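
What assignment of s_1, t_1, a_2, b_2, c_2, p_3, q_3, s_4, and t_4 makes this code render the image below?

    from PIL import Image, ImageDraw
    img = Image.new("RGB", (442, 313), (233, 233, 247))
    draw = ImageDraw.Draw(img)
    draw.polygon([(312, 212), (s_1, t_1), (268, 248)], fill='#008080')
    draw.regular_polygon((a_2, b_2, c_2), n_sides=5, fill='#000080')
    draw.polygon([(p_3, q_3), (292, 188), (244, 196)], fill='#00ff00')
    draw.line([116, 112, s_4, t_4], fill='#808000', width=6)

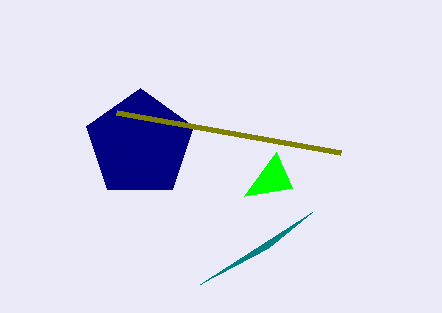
s_1 = 200; t_1 = 284; a_2 = 140; b_2 = 144; c_2 = 56; p_3 = 276; q_3 = 152; s_4 = 340; t_4 = 152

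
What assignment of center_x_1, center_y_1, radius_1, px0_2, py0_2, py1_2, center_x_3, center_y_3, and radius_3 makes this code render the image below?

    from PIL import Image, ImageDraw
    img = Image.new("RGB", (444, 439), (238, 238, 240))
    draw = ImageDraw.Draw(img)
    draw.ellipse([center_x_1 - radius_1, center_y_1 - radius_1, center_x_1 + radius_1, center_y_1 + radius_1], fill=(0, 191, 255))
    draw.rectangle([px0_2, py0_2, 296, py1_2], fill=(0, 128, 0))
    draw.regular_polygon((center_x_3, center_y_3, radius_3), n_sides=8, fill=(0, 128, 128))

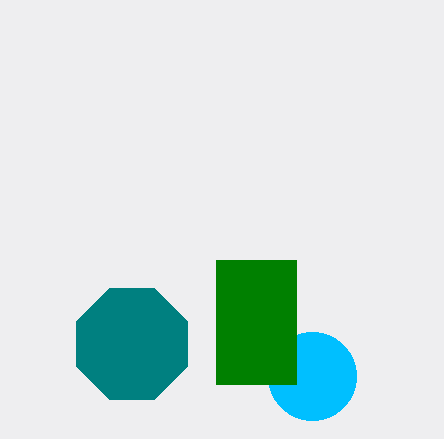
center_x_1 = 312, center_y_1 = 376, radius_1 = 44, px0_2 = 216, py0_2 = 260, py1_2 = 384, center_x_3 = 132, center_y_3 = 344, radius_3 = 60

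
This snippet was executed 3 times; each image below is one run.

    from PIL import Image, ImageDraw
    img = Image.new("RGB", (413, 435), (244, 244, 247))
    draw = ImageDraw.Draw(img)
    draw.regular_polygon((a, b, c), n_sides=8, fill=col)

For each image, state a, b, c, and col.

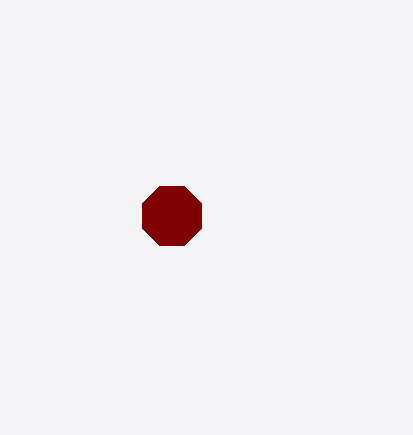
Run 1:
a = 172, b = 216, c = 32, col = 'maroon'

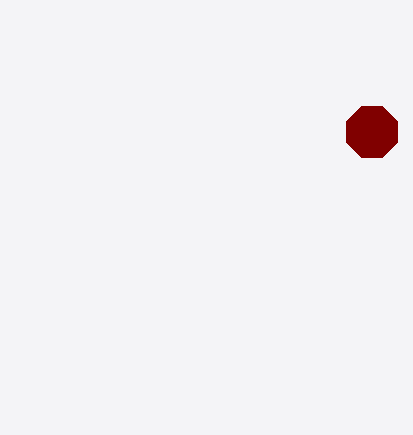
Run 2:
a = 372
b = 132
c = 28
col = 'maroon'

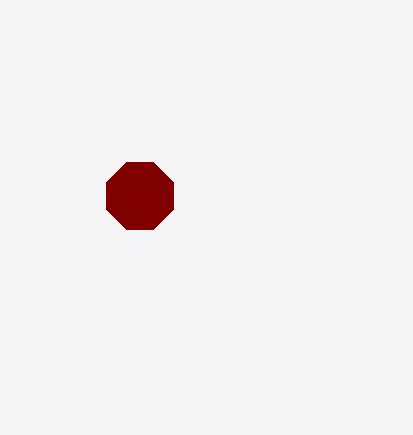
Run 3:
a = 140, b = 196, c = 36, col = 'maroon'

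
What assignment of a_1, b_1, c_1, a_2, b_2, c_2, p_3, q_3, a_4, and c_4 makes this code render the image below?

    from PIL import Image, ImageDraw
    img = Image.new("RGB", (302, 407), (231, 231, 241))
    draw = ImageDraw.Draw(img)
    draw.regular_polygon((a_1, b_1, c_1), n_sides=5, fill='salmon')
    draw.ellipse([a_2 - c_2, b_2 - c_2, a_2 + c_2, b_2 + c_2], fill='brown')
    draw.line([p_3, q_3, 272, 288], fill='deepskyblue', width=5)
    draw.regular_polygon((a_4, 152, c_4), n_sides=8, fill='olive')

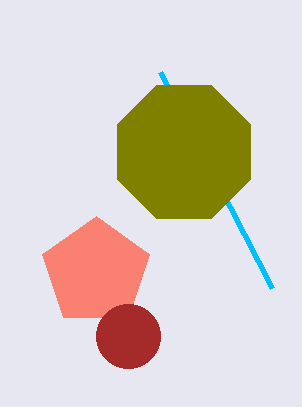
a_1 = 96
b_1 = 272
c_1 = 56
a_2 = 128
b_2 = 336
c_2 = 32
p_3 = 160
q_3 = 72
a_4 = 184
c_4 = 72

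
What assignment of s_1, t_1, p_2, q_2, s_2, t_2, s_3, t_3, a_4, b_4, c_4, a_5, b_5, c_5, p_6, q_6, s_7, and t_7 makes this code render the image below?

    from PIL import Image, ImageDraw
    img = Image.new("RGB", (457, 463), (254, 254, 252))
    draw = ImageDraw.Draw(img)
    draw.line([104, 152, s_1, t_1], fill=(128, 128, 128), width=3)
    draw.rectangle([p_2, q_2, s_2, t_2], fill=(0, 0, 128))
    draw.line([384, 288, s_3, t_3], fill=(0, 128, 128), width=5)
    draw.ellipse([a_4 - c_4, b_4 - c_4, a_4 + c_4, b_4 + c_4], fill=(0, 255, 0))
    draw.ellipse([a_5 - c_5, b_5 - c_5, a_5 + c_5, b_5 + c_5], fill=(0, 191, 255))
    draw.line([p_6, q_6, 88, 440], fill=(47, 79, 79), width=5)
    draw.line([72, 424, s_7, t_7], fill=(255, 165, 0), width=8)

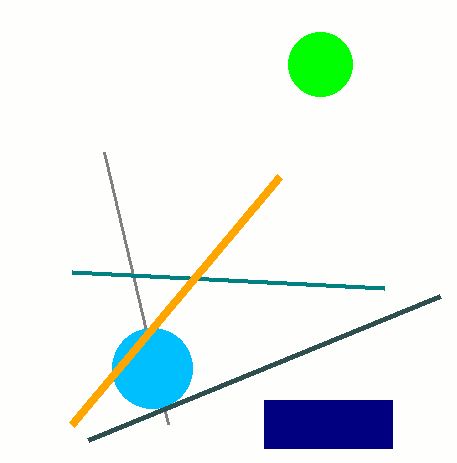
s_1 = 168
t_1 = 424
p_2 = 264
q_2 = 400
s_2 = 392
t_2 = 448
s_3 = 72
t_3 = 272
a_4 = 320
b_4 = 64
c_4 = 32
a_5 = 152
b_5 = 368
c_5 = 40
p_6 = 440
q_6 = 296
s_7 = 280
t_7 = 176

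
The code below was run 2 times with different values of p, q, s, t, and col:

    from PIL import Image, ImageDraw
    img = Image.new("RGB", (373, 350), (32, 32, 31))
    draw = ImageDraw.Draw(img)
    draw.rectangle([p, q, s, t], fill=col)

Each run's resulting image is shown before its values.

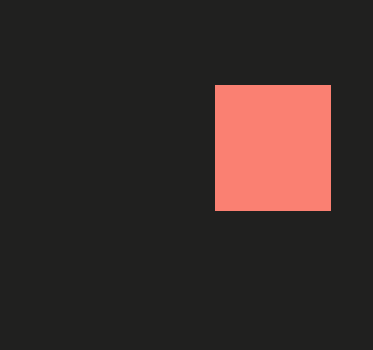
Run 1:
p = 215, q = 85, s = 330, t = 210, col = 'salmon'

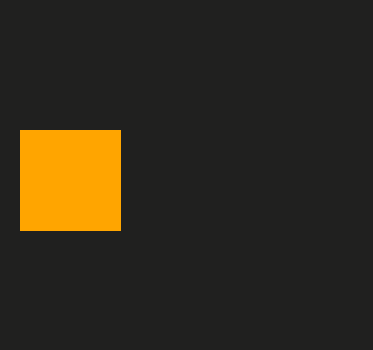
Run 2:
p = 20, q = 130, s = 120, t = 230, col = 'orange'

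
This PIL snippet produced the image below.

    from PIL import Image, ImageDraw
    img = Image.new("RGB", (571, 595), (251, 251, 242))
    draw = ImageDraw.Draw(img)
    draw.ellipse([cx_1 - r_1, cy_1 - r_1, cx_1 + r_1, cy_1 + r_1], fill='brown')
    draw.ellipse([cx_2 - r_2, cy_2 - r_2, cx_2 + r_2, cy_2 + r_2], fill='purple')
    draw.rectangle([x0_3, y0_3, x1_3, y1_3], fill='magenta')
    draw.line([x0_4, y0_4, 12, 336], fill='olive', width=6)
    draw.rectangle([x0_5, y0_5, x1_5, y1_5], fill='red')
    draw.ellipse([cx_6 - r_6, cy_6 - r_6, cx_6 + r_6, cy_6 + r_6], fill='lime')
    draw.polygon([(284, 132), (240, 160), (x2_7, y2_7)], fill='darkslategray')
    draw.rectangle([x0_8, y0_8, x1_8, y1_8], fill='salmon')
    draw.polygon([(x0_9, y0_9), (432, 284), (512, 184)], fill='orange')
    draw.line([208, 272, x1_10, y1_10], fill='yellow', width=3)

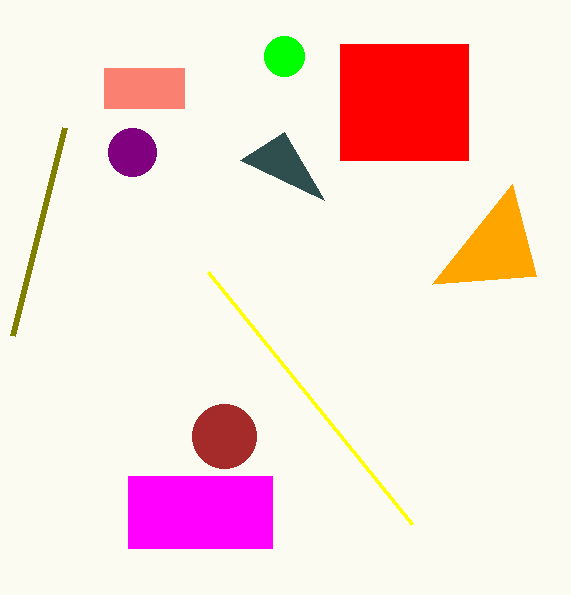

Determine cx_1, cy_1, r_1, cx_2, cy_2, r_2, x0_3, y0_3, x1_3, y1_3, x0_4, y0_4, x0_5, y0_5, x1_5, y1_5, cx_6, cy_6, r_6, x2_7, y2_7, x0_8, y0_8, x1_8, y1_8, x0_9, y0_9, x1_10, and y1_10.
cx_1 = 224
cy_1 = 436
r_1 = 32
cx_2 = 132
cy_2 = 152
r_2 = 24
x0_3 = 128
y0_3 = 476
x1_3 = 272
y1_3 = 548
x0_4 = 64
y0_4 = 128
x0_5 = 340
y0_5 = 44
x1_5 = 468
y1_5 = 160
cx_6 = 284
cy_6 = 56
r_6 = 20
x2_7 = 324
y2_7 = 200
x0_8 = 104
y0_8 = 68
x1_8 = 184
y1_8 = 108
x0_9 = 536
y0_9 = 276
x1_10 = 412
y1_10 = 524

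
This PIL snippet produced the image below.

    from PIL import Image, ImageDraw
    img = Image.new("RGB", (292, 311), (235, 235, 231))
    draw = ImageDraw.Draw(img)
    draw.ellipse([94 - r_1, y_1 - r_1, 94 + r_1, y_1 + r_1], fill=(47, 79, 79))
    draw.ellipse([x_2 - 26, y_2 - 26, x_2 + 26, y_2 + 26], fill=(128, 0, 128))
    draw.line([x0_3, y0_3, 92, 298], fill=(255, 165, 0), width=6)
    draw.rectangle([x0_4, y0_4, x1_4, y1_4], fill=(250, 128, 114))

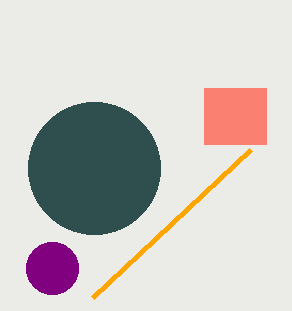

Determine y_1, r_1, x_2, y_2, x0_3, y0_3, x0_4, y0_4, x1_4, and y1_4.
y_1 = 168
r_1 = 66
x_2 = 52
y_2 = 268
x0_3 = 250
y0_3 = 150
x0_4 = 204
y0_4 = 88
x1_4 = 266
y1_4 = 144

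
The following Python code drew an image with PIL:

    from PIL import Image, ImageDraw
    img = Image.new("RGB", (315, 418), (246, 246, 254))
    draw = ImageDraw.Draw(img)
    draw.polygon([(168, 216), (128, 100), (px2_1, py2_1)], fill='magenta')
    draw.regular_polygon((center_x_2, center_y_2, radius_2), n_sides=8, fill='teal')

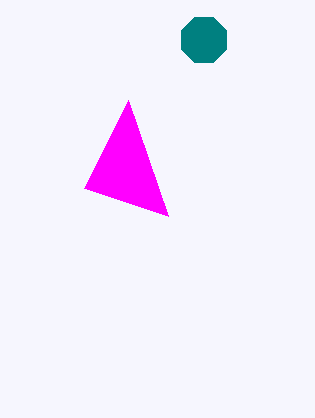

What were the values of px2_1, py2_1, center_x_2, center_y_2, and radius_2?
px2_1 = 84
py2_1 = 188
center_x_2 = 204
center_y_2 = 40
radius_2 = 24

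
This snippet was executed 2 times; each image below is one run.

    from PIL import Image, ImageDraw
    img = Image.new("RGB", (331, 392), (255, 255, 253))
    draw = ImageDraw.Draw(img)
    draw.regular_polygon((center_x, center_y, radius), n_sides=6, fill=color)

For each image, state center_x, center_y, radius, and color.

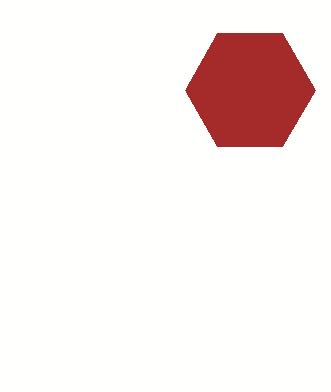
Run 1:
center_x = 250; center_y = 90; radius = 65; color = 'brown'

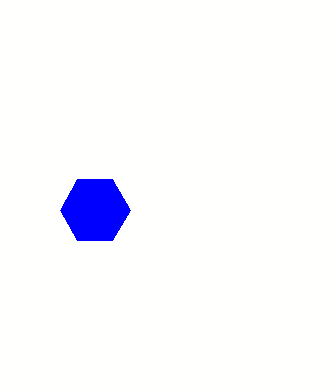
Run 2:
center_x = 95; center_y = 210; radius = 35; color = 'blue'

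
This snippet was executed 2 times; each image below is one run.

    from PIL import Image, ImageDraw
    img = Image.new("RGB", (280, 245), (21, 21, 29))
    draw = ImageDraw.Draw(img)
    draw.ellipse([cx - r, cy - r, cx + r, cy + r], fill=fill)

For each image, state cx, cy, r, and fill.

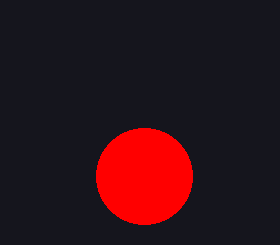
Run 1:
cx = 144, cy = 176, r = 48, fill = 'red'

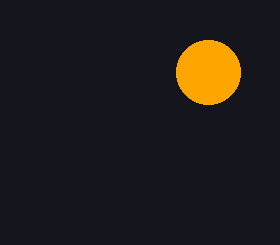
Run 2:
cx = 208; cy = 72; r = 32; fill = 'orange'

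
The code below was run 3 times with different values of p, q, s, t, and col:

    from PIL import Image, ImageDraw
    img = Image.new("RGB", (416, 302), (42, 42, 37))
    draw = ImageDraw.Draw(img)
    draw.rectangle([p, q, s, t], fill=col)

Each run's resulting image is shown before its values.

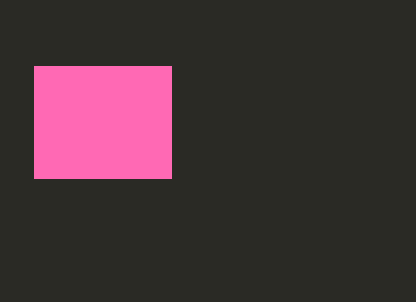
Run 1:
p = 34; q = 66; s = 171; t = 178; col = 'hotpink'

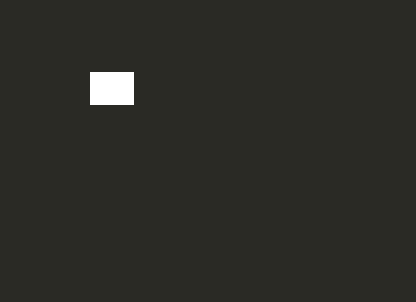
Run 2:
p = 90
q = 72
s = 133
t = 104
col = 'white'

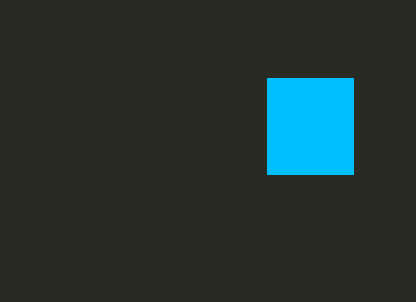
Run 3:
p = 267
q = 78
s = 353
t = 174
col = 'deepskyblue'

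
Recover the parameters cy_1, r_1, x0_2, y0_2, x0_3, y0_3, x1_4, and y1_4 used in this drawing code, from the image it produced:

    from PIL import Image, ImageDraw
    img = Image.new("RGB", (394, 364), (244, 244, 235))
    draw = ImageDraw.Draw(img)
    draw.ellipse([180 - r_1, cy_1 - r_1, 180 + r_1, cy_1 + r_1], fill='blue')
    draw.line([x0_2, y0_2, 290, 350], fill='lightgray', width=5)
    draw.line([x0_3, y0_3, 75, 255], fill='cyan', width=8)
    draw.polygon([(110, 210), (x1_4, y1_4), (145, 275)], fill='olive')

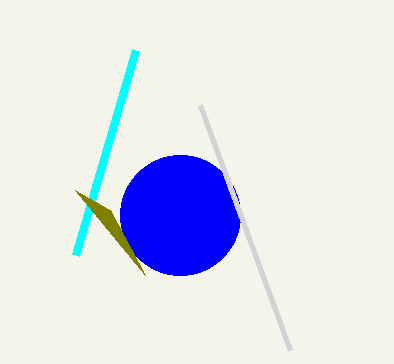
cy_1 = 215
r_1 = 60
x0_2 = 200
y0_2 = 105
x0_3 = 135
y0_3 = 50
x1_4 = 75
y1_4 = 190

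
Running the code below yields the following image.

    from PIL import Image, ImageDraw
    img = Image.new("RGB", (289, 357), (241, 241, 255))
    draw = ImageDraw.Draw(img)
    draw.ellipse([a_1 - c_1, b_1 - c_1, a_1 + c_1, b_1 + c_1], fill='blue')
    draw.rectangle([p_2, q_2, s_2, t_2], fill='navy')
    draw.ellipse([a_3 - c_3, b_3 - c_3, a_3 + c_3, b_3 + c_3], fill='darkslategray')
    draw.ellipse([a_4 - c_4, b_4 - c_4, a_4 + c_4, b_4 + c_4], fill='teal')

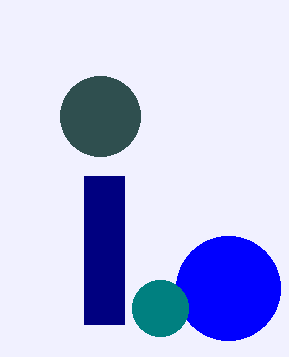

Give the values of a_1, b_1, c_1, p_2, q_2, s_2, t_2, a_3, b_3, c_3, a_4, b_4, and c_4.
a_1 = 228, b_1 = 288, c_1 = 52, p_2 = 84, q_2 = 176, s_2 = 124, t_2 = 324, a_3 = 100, b_3 = 116, c_3 = 40, a_4 = 160, b_4 = 308, c_4 = 28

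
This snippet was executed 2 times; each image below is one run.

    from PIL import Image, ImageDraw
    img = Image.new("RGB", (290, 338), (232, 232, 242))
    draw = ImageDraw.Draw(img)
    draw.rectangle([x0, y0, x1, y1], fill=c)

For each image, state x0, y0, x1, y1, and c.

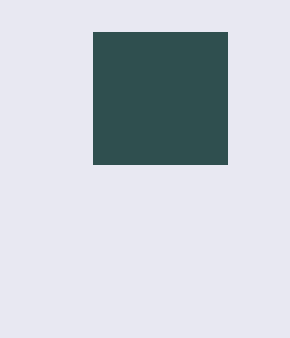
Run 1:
x0 = 93; y0 = 32; x1 = 227; y1 = 164; c = 'darkslategray'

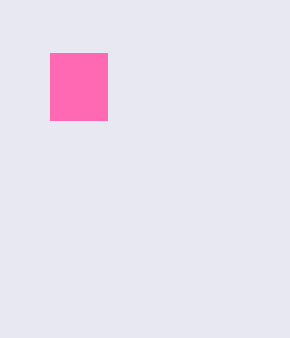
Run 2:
x0 = 50; y0 = 53; x1 = 107; y1 = 120; c = 'hotpink'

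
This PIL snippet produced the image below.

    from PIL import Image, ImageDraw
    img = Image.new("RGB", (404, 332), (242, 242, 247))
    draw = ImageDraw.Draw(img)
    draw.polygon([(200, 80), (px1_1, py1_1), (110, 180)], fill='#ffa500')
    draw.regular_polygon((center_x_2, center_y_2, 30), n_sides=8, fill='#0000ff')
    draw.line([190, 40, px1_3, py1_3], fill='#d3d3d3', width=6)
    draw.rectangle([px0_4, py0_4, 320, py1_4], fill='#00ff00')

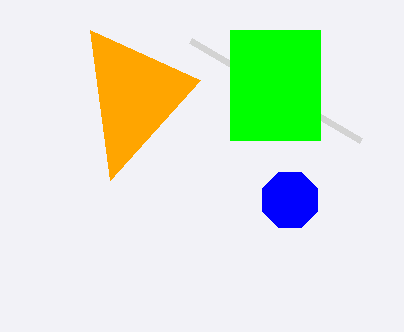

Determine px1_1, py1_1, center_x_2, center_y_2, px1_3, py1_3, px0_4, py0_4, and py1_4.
px1_1 = 90
py1_1 = 30
center_x_2 = 290
center_y_2 = 200
px1_3 = 360
py1_3 = 140
px0_4 = 230
py0_4 = 30
py1_4 = 140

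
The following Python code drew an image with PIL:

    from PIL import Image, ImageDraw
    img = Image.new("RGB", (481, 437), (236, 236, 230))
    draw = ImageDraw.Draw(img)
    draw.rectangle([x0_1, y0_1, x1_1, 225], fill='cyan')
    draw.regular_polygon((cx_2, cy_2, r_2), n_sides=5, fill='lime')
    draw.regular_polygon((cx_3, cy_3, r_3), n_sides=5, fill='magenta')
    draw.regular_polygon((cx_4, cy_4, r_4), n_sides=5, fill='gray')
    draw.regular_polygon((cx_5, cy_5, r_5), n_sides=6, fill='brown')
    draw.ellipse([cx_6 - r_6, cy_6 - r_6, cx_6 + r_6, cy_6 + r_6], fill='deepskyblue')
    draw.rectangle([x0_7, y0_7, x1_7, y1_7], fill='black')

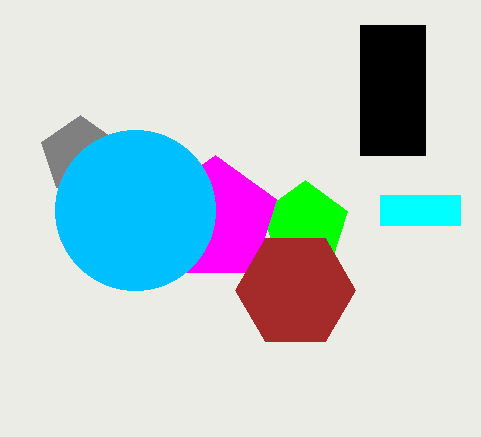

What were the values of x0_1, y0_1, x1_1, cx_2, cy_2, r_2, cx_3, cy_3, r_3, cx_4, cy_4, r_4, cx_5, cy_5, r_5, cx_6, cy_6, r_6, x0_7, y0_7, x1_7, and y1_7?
x0_1 = 380
y0_1 = 195
x1_1 = 460
cx_2 = 305
cy_2 = 225
r_2 = 45
cx_3 = 215
cy_3 = 220
r_3 = 65
cx_4 = 80
cy_4 = 155
r_4 = 40
cx_5 = 295
cy_5 = 290
r_5 = 60
cx_6 = 135
cy_6 = 210
r_6 = 80
x0_7 = 360
y0_7 = 25
x1_7 = 425
y1_7 = 155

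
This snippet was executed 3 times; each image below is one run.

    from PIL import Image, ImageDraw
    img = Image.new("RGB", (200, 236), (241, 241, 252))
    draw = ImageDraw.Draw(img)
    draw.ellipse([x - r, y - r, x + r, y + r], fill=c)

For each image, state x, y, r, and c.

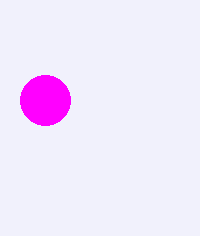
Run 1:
x = 45, y = 100, r = 25, c = 'magenta'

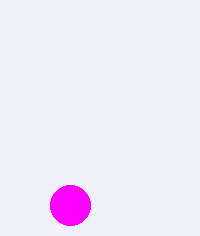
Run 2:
x = 70, y = 205, r = 20, c = 'magenta'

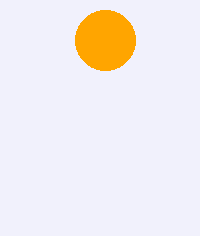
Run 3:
x = 105
y = 40
r = 30
c = 'orange'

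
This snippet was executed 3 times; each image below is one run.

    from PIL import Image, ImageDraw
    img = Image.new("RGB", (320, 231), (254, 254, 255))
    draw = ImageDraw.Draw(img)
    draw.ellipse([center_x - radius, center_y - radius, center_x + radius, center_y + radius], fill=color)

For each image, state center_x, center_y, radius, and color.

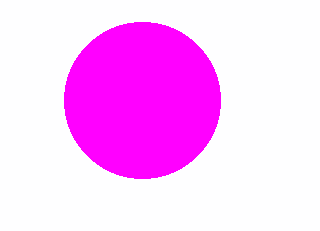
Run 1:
center_x = 142; center_y = 100; radius = 78; color = 'magenta'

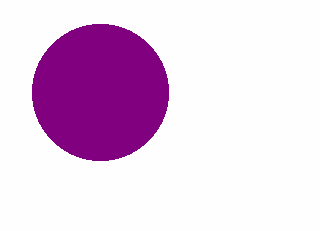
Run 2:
center_x = 100, center_y = 92, radius = 68, color = 'purple'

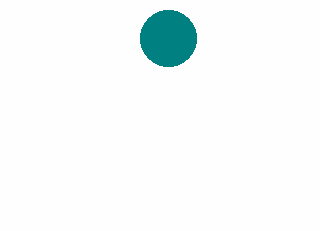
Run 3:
center_x = 168
center_y = 38
radius = 28
color = 'teal'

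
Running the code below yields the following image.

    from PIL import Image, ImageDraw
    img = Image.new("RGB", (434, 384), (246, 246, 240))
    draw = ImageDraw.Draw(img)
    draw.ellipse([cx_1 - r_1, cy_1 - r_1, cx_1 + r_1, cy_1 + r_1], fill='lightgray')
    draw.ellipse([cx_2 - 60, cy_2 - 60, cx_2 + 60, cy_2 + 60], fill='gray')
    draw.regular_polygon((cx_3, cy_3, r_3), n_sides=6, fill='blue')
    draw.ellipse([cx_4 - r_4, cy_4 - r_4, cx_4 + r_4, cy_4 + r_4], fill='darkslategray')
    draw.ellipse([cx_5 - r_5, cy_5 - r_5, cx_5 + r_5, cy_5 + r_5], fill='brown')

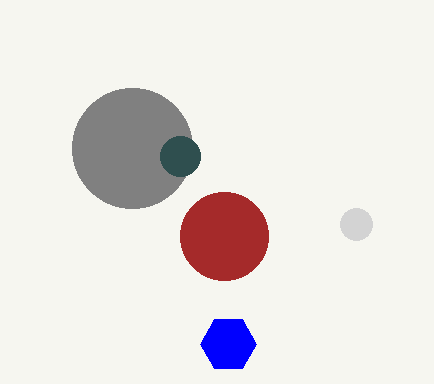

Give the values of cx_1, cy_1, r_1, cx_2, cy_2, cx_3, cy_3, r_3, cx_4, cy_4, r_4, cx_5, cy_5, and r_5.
cx_1 = 356; cy_1 = 224; r_1 = 16; cx_2 = 132; cy_2 = 148; cx_3 = 228; cy_3 = 344; r_3 = 28; cx_4 = 180; cy_4 = 156; r_4 = 20; cx_5 = 224; cy_5 = 236; r_5 = 44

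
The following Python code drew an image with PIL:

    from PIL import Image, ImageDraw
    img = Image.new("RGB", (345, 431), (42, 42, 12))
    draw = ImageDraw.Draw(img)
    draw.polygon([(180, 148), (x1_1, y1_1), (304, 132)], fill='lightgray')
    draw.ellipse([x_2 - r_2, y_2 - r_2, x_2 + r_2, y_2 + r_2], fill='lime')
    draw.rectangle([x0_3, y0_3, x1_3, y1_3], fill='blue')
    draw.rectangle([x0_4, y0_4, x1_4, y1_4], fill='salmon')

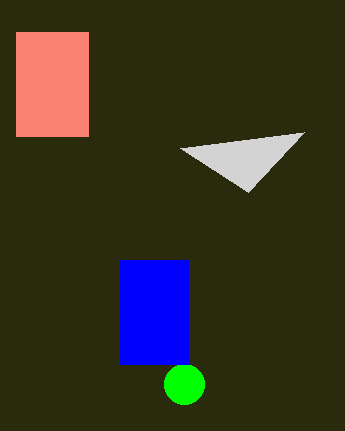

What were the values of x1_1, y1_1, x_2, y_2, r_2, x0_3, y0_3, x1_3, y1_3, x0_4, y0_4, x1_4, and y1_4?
x1_1 = 248, y1_1 = 192, x_2 = 184, y_2 = 384, r_2 = 20, x0_3 = 120, y0_3 = 260, x1_3 = 188, y1_3 = 364, x0_4 = 16, y0_4 = 32, x1_4 = 88, y1_4 = 136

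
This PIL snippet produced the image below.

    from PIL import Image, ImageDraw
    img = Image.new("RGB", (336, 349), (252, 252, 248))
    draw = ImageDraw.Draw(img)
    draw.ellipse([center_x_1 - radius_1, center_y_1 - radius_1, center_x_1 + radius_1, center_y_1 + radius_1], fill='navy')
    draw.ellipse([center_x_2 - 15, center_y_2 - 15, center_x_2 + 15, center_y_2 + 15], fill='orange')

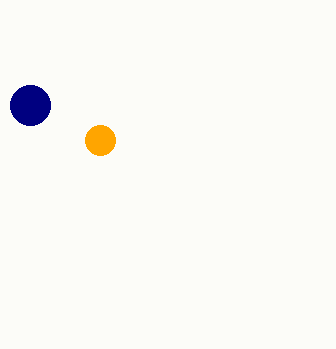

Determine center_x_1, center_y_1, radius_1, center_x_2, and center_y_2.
center_x_1 = 30
center_y_1 = 105
radius_1 = 20
center_x_2 = 100
center_y_2 = 140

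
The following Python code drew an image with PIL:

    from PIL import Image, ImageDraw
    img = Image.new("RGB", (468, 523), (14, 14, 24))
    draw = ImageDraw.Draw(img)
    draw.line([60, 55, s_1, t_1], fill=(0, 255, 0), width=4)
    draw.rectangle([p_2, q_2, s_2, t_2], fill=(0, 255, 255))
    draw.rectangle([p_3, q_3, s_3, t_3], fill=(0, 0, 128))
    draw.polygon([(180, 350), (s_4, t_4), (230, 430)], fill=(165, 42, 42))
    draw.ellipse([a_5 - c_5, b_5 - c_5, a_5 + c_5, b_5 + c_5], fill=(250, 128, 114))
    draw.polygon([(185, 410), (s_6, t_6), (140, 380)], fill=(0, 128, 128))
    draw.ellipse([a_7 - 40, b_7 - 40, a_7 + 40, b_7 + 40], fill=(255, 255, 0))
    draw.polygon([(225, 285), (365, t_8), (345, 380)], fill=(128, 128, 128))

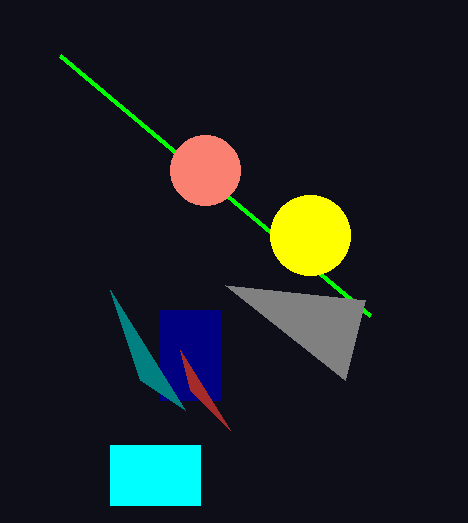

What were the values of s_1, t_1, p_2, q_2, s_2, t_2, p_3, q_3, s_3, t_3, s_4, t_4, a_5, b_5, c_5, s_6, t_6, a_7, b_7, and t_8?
s_1 = 370
t_1 = 315
p_2 = 110
q_2 = 445
s_2 = 200
t_2 = 505
p_3 = 160
q_3 = 310
s_3 = 220
t_3 = 400
s_4 = 190
t_4 = 390
a_5 = 205
b_5 = 170
c_5 = 35
s_6 = 110
t_6 = 290
a_7 = 310
b_7 = 235
t_8 = 300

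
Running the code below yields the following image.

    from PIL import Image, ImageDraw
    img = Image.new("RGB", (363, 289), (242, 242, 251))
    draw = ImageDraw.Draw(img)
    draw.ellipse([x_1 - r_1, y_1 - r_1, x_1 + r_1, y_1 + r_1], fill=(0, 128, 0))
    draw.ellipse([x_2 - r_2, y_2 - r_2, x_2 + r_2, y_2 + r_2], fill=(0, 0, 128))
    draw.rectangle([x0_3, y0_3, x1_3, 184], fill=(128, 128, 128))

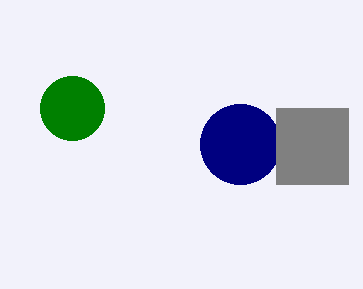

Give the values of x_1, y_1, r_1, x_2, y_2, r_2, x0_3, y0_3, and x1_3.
x_1 = 72, y_1 = 108, r_1 = 32, x_2 = 240, y_2 = 144, r_2 = 40, x0_3 = 276, y0_3 = 108, x1_3 = 348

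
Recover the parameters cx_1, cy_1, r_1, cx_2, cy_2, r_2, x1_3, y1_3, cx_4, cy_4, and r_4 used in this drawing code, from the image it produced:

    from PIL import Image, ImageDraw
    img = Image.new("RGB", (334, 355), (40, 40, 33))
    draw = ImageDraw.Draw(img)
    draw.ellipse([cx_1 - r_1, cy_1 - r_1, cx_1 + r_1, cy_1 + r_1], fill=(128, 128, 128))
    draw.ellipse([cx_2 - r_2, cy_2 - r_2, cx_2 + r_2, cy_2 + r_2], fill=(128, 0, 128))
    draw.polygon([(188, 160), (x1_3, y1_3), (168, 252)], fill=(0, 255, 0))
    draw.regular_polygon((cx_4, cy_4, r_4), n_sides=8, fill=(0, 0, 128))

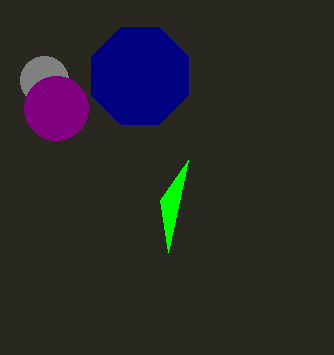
cx_1 = 44; cy_1 = 80; r_1 = 24; cx_2 = 56; cy_2 = 108; r_2 = 32; x1_3 = 160; y1_3 = 200; cx_4 = 140; cy_4 = 76; r_4 = 52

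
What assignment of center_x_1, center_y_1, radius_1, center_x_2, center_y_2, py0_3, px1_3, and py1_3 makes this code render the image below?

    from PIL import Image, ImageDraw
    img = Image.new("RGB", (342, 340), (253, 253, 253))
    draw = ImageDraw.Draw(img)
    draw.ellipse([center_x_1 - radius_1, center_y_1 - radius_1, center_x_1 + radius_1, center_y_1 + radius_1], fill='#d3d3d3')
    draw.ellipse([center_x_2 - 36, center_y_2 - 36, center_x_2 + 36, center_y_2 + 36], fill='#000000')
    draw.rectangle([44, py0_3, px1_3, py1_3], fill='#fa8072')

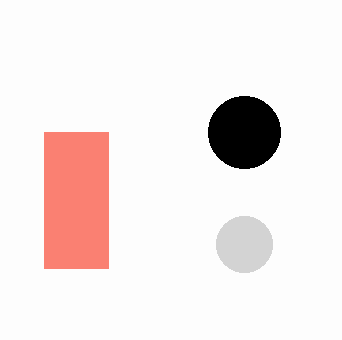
center_x_1 = 244
center_y_1 = 244
radius_1 = 28
center_x_2 = 244
center_y_2 = 132
py0_3 = 132
px1_3 = 108
py1_3 = 268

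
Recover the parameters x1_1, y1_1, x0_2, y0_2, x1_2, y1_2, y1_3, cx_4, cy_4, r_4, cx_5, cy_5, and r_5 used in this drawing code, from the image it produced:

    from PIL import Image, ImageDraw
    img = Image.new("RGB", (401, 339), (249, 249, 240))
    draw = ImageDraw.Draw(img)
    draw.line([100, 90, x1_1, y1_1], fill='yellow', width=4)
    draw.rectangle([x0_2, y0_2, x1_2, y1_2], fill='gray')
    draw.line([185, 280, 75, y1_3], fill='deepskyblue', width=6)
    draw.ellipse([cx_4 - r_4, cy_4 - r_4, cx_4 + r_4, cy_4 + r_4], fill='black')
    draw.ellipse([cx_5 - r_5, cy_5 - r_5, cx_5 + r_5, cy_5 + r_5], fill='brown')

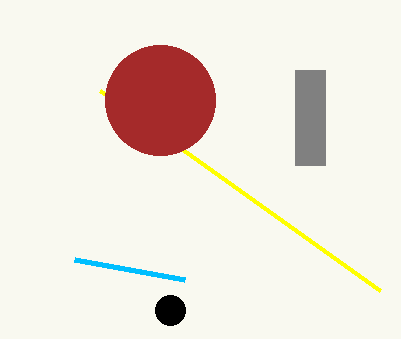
x1_1 = 380, y1_1 = 290, x0_2 = 295, y0_2 = 70, x1_2 = 325, y1_2 = 165, y1_3 = 260, cx_4 = 170, cy_4 = 310, r_4 = 15, cx_5 = 160, cy_5 = 100, r_5 = 55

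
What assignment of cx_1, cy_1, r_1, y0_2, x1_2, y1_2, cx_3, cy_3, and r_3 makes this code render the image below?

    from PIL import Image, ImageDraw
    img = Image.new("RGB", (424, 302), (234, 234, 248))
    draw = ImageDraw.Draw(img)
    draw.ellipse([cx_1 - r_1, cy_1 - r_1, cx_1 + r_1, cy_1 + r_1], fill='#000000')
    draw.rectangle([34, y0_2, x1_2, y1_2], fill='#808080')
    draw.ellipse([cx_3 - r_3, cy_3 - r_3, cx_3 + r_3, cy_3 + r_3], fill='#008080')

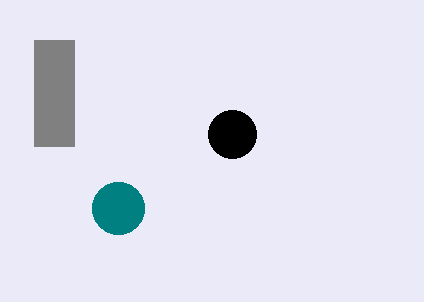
cx_1 = 232
cy_1 = 134
r_1 = 24
y0_2 = 40
x1_2 = 74
y1_2 = 146
cx_3 = 118
cy_3 = 208
r_3 = 26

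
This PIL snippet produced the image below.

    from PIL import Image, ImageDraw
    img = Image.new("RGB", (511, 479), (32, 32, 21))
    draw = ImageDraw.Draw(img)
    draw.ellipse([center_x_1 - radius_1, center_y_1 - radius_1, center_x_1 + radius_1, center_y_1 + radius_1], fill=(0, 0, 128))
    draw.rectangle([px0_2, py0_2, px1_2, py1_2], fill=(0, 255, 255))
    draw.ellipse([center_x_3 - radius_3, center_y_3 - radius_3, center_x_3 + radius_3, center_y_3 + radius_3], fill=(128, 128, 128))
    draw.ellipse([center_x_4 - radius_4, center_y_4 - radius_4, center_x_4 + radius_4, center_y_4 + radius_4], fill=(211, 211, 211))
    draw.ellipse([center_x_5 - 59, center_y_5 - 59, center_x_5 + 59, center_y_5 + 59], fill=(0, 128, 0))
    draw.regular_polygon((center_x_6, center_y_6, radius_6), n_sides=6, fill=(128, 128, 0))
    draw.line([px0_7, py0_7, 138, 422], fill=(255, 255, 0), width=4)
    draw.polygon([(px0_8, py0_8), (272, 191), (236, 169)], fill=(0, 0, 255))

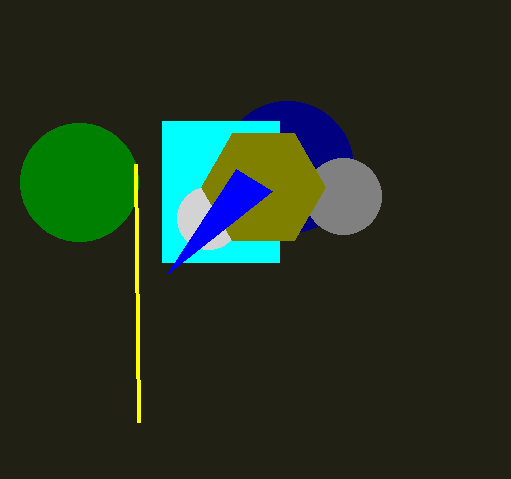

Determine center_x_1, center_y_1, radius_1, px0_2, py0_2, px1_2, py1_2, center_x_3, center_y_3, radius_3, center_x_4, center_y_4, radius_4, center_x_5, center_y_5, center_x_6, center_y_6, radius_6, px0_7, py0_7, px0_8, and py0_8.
center_x_1 = 287
center_y_1 = 167
radius_1 = 66
px0_2 = 162
py0_2 = 121
px1_2 = 279
py1_2 = 262
center_x_3 = 343
center_y_3 = 196
radius_3 = 38
center_x_4 = 208
center_y_4 = 218
radius_4 = 31
center_x_5 = 79
center_y_5 = 182
center_x_6 = 263
center_y_6 = 187
radius_6 = 62
px0_7 = 135
py0_7 = 164
px0_8 = 167
py0_8 = 274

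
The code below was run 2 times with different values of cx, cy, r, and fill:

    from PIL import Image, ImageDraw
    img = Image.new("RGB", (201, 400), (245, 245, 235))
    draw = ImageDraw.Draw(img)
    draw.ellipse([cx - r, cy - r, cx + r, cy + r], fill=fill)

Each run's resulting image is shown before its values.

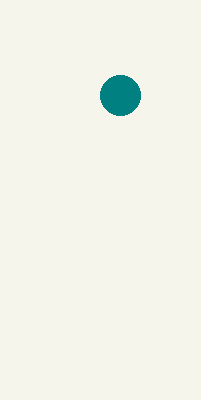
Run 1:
cx = 120
cy = 95
r = 20
fill = 'teal'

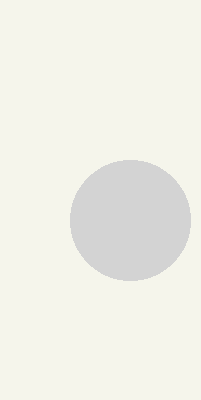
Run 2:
cx = 130, cy = 220, r = 60, fill = 'lightgray'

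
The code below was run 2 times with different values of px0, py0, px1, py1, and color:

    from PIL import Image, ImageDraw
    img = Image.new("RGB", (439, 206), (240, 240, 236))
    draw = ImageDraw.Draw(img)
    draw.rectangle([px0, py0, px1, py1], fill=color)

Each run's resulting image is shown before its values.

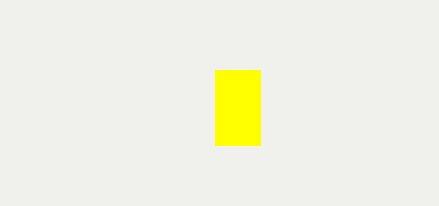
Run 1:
px0 = 215; py0 = 70; px1 = 260; py1 = 145; color = 'yellow'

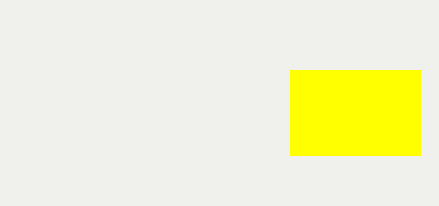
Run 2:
px0 = 290, py0 = 70, px1 = 420, py1 = 155, color = 'yellow'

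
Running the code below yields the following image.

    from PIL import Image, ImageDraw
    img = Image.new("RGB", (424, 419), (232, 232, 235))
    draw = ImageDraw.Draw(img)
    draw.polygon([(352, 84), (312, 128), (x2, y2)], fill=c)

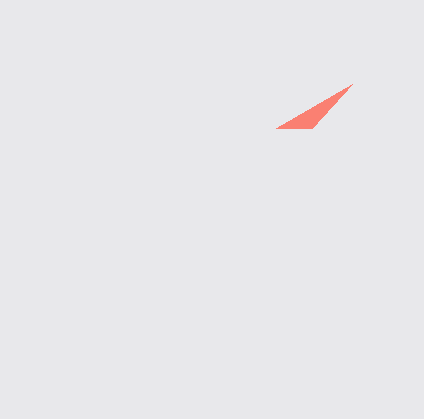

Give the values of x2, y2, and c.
x2 = 276, y2 = 128, c = 'salmon'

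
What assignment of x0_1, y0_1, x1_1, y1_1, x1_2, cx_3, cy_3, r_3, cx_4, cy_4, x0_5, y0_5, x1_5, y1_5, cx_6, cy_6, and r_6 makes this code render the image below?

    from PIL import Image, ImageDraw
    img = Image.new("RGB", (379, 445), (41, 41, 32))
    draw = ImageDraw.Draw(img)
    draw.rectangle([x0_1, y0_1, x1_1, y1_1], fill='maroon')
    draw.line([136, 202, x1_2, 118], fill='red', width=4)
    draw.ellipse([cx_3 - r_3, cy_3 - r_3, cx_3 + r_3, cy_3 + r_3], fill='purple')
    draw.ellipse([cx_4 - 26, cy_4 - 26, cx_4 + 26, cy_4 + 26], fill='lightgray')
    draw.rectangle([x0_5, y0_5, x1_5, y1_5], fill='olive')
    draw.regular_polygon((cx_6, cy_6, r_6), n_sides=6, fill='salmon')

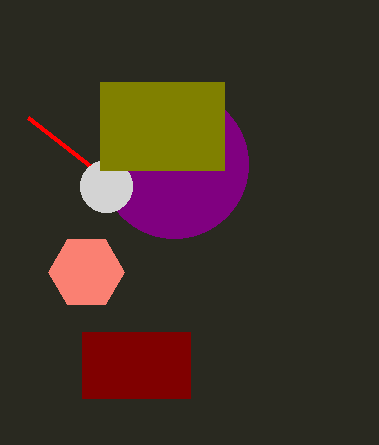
x0_1 = 82; y0_1 = 332; x1_1 = 190; y1_1 = 398; x1_2 = 28; cx_3 = 174; cy_3 = 164; r_3 = 74; cx_4 = 106; cy_4 = 186; x0_5 = 100; y0_5 = 82; x1_5 = 224; y1_5 = 170; cx_6 = 86; cy_6 = 272; r_6 = 38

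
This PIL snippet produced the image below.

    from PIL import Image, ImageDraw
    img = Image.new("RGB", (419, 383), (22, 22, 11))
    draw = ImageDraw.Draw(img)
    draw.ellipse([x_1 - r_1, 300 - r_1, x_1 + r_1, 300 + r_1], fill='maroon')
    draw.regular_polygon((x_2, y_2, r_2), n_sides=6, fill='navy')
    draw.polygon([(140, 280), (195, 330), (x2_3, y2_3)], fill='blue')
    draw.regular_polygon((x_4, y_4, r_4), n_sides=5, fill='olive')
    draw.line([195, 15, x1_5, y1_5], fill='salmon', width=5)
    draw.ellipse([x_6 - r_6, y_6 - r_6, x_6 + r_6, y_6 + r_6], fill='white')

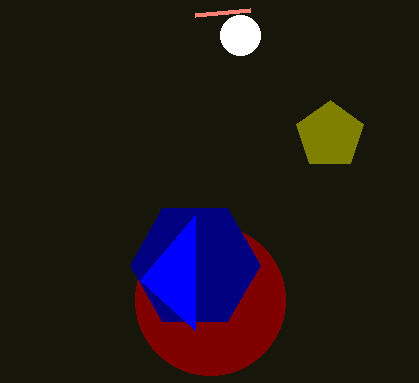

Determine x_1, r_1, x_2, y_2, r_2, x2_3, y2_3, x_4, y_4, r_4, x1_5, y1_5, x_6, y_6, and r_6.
x_1 = 210, r_1 = 75, x_2 = 195, y_2 = 265, r_2 = 65, x2_3 = 195, y2_3 = 215, x_4 = 330, y_4 = 135, r_4 = 35, x1_5 = 250, y1_5 = 10, x_6 = 240, y_6 = 35, r_6 = 20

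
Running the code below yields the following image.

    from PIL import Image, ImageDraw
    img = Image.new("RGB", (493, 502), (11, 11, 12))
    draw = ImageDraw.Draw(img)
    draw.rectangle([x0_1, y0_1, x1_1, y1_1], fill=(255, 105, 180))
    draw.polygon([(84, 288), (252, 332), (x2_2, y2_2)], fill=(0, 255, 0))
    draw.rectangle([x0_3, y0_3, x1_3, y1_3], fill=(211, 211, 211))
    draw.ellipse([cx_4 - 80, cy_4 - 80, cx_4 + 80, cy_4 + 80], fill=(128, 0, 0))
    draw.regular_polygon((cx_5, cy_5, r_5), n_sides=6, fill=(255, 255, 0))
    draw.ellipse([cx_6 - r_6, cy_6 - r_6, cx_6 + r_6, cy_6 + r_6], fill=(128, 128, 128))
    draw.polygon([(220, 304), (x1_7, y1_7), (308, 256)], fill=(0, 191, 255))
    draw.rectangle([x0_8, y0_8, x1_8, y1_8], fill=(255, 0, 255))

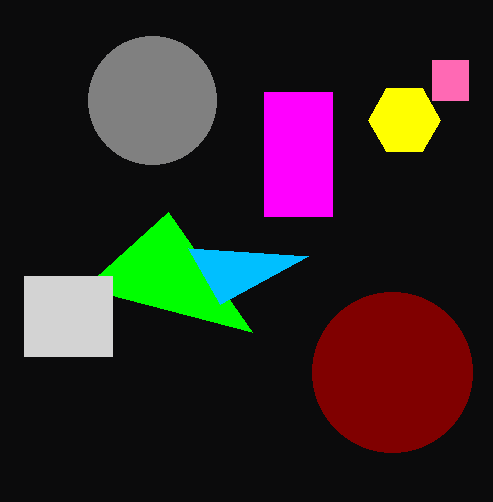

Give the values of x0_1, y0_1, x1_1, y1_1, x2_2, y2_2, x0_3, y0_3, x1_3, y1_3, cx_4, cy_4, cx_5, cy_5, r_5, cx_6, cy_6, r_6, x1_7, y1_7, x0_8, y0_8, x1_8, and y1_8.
x0_1 = 432; y0_1 = 60; x1_1 = 468; y1_1 = 100; x2_2 = 168; y2_2 = 212; x0_3 = 24; y0_3 = 276; x1_3 = 112; y1_3 = 356; cx_4 = 392; cy_4 = 372; cx_5 = 404; cy_5 = 120; r_5 = 36; cx_6 = 152; cy_6 = 100; r_6 = 64; x1_7 = 188; y1_7 = 248; x0_8 = 264; y0_8 = 92; x1_8 = 332; y1_8 = 216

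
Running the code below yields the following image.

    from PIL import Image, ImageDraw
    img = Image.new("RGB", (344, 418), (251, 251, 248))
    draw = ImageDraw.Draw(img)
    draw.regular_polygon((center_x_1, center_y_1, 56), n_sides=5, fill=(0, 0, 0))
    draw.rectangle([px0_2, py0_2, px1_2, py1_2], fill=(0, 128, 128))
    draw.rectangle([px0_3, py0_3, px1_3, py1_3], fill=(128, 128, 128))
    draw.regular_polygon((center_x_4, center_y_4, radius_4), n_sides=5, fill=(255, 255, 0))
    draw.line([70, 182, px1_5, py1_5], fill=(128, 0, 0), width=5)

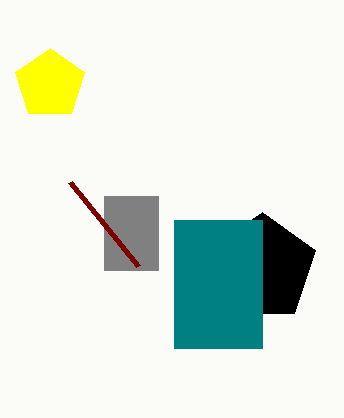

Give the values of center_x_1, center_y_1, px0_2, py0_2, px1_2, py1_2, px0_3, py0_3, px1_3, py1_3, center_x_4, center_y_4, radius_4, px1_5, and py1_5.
center_x_1 = 262, center_y_1 = 268, px0_2 = 174, py0_2 = 220, px1_2 = 262, py1_2 = 348, px0_3 = 104, py0_3 = 196, px1_3 = 158, py1_3 = 270, center_x_4 = 50, center_y_4 = 84, radius_4 = 36, px1_5 = 138, py1_5 = 266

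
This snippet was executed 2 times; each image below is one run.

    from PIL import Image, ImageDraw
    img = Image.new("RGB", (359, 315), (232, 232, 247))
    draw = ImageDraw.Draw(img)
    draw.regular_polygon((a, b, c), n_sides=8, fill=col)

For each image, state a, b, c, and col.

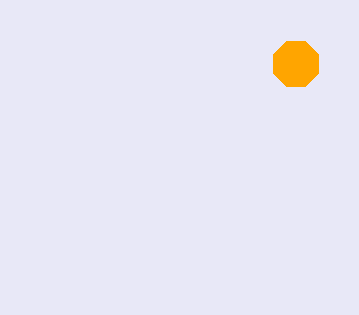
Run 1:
a = 296, b = 64, c = 24, col = 'orange'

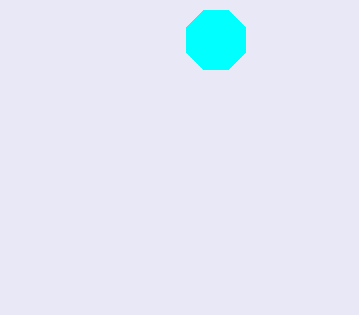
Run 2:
a = 216
b = 40
c = 32
col = 'cyan'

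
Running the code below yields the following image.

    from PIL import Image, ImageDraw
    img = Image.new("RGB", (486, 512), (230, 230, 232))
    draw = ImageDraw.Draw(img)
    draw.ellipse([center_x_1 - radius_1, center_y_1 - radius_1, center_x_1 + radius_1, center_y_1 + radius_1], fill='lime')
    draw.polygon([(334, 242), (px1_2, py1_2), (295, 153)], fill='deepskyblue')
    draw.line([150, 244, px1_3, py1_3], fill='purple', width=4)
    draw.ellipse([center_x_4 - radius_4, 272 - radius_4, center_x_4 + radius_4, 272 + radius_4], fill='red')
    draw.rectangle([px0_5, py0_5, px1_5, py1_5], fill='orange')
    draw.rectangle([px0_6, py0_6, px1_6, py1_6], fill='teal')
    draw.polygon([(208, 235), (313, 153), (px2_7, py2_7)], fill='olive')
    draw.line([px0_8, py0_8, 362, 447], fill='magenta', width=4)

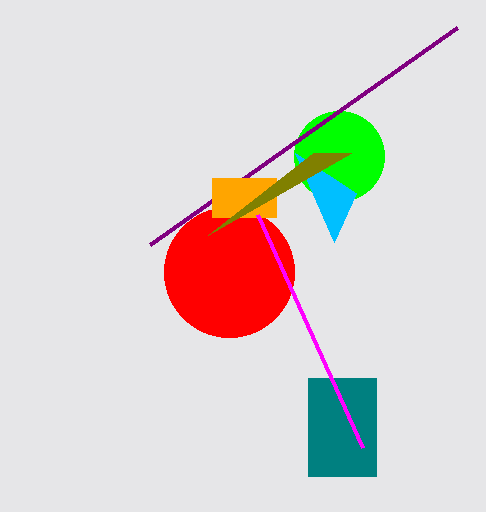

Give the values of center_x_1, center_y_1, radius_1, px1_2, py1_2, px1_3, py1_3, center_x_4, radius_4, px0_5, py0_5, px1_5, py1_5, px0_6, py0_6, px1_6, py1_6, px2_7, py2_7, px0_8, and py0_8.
center_x_1 = 339
center_y_1 = 156
radius_1 = 45
px1_2 = 356
py1_2 = 193
px1_3 = 457
py1_3 = 27
center_x_4 = 229
radius_4 = 65
px0_5 = 212
py0_5 = 178
px1_5 = 276
py1_5 = 217
px0_6 = 308
py0_6 = 378
px1_6 = 376
py1_6 = 476
px2_7 = 351
py2_7 = 153
px0_8 = 257
py0_8 = 214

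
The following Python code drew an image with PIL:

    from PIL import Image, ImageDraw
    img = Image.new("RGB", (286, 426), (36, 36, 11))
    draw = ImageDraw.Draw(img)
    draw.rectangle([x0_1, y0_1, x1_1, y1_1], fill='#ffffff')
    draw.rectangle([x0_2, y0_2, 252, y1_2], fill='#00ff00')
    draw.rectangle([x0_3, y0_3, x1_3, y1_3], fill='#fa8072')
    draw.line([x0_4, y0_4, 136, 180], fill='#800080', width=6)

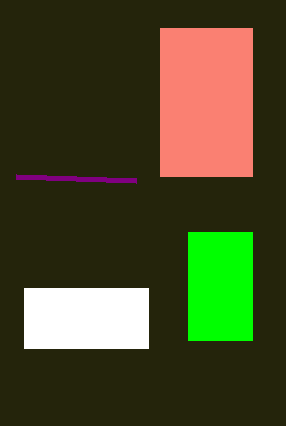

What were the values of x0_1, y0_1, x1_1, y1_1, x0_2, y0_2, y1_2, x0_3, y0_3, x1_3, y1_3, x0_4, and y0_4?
x0_1 = 24
y0_1 = 288
x1_1 = 148
y1_1 = 348
x0_2 = 188
y0_2 = 232
y1_2 = 340
x0_3 = 160
y0_3 = 28
x1_3 = 252
y1_3 = 176
x0_4 = 16
y0_4 = 176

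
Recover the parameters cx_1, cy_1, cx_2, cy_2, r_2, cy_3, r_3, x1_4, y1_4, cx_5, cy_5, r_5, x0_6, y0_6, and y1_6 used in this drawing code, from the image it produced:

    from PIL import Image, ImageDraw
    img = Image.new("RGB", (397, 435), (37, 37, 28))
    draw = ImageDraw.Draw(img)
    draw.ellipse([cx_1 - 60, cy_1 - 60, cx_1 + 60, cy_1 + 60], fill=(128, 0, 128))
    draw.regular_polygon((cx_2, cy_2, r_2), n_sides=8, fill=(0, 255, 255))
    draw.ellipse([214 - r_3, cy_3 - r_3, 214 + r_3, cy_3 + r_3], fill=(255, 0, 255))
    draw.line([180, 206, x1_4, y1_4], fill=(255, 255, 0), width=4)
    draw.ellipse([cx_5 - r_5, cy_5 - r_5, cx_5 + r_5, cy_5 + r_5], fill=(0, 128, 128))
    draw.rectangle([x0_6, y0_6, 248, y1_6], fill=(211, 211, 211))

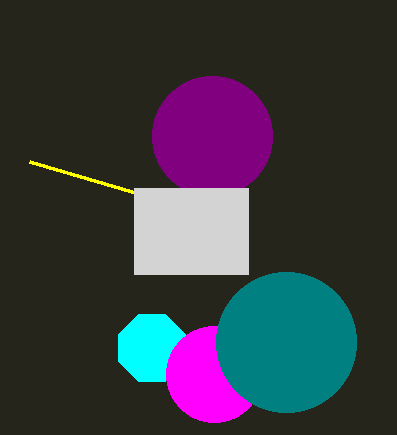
cx_1 = 212
cy_1 = 136
cx_2 = 152
cy_2 = 348
r_2 = 36
cy_3 = 374
r_3 = 48
x1_4 = 30
y1_4 = 162
cx_5 = 286
cy_5 = 342
r_5 = 70
x0_6 = 134
y0_6 = 188
y1_6 = 274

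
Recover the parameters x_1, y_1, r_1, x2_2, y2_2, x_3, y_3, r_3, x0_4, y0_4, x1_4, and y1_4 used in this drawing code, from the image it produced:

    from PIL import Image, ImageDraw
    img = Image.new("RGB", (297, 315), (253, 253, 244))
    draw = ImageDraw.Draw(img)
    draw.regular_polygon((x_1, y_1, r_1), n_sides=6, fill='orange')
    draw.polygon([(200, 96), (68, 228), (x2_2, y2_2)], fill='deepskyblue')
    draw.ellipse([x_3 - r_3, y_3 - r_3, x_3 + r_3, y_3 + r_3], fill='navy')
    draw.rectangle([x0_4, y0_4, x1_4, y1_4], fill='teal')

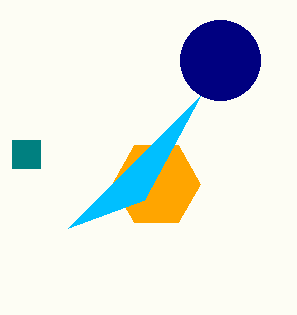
x_1 = 156
y_1 = 184
r_1 = 44
x2_2 = 144
y2_2 = 200
x_3 = 220
y_3 = 60
r_3 = 40
x0_4 = 12
y0_4 = 140
x1_4 = 40
y1_4 = 168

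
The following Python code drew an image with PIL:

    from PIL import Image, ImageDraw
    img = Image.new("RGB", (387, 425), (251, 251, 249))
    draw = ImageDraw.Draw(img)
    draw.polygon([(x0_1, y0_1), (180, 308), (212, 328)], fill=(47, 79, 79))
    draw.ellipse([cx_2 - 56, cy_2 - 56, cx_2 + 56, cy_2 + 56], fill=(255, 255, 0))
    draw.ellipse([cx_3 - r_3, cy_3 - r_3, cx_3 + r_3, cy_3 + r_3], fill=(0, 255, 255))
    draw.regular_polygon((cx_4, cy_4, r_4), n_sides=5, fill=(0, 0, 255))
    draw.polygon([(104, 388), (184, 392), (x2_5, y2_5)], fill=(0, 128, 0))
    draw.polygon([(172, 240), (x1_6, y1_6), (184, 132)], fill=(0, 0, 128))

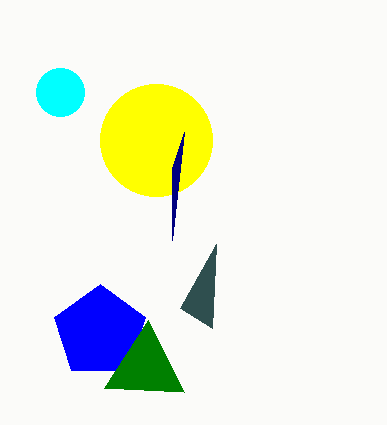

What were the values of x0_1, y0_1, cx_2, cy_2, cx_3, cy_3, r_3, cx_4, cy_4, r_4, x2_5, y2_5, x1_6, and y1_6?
x0_1 = 216, y0_1 = 244, cx_2 = 156, cy_2 = 140, cx_3 = 60, cy_3 = 92, r_3 = 24, cx_4 = 100, cy_4 = 332, r_4 = 48, x2_5 = 148, y2_5 = 320, x1_6 = 172, y1_6 = 168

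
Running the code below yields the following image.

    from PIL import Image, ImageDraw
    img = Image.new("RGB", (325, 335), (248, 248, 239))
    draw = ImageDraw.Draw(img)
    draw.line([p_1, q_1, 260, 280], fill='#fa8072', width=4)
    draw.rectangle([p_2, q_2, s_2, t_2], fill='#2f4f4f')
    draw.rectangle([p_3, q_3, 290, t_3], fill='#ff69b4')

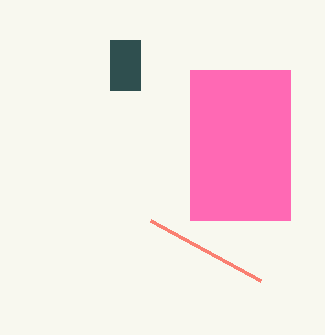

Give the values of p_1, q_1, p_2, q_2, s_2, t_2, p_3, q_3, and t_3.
p_1 = 150; q_1 = 220; p_2 = 110; q_2 = 40; s_2 = 140; t_2 = 90; p_3 = 190; q_3 = 70; t_3 = 220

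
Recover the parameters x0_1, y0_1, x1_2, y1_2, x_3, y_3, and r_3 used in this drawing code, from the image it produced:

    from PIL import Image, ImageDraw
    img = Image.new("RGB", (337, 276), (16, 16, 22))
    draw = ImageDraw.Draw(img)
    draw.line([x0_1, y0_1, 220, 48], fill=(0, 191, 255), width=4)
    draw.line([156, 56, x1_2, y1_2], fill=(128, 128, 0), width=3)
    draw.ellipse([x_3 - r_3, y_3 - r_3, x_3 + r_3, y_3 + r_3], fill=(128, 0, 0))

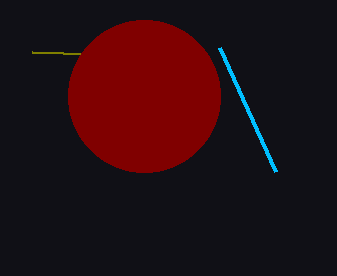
x0_1 = 276, y0_1 = 172, x1_2 = 32, y1_2 = 52, x_3 = 144, y_3 = 96, r_3 = 76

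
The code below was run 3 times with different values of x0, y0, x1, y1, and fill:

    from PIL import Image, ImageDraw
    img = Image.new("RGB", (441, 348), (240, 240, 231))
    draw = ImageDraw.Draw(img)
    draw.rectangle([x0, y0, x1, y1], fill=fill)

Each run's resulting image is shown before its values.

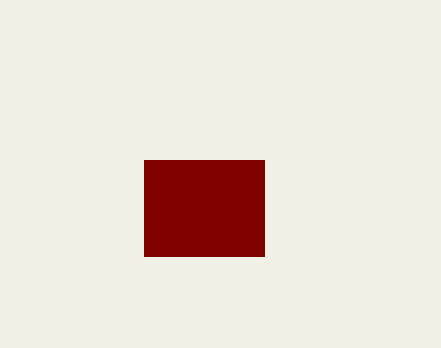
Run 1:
x0 = 144, y0 = 160, x1 = 264, y1 = 256, fill = 'maroon'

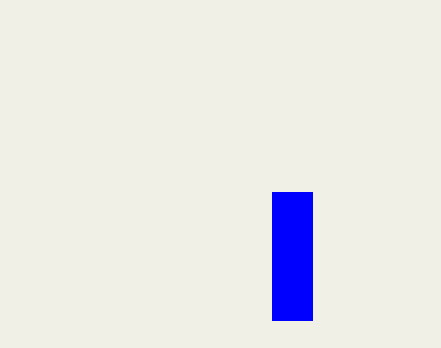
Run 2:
x0 = 272, y0 = 192, x1 = 312, y1 = 320, fill = 'blue'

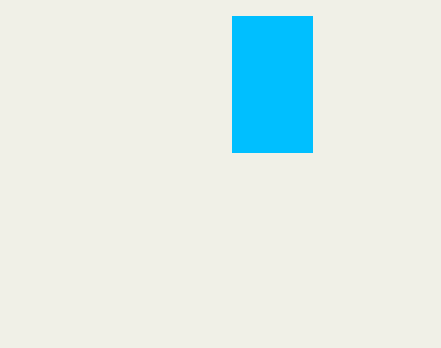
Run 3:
x0 = 232; y0 = 16; x1 = 312; y1 = 152; fill = 'deepskyblue'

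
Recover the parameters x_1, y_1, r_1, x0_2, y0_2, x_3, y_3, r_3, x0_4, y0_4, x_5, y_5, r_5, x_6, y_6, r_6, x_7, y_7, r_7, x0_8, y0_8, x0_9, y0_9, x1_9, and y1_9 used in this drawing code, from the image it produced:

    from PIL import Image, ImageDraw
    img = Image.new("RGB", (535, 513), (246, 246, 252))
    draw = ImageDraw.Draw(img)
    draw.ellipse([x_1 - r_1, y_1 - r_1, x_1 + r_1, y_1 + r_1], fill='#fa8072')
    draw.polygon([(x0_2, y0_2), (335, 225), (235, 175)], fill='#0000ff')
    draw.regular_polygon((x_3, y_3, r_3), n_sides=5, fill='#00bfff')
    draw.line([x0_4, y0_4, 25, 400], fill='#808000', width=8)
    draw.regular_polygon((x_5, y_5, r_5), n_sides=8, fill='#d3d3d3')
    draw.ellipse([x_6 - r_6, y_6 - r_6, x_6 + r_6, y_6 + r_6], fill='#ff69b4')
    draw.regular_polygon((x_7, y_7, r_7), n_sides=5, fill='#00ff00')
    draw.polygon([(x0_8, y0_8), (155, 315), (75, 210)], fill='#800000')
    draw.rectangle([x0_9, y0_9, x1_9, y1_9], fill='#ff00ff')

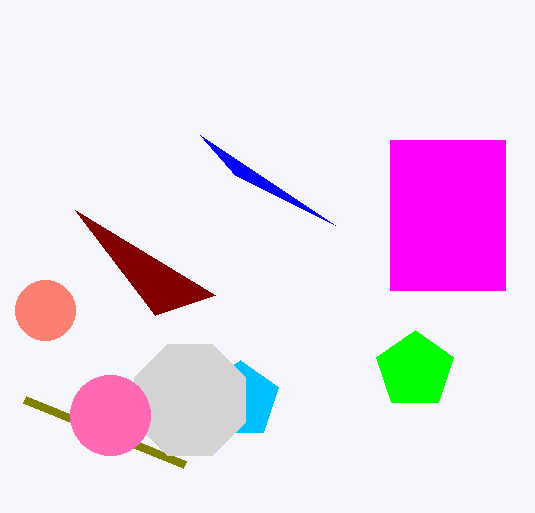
x_1 = 45, y_1 = 310, r_1 = 30, x0_2 = 200, y0_2 = 135, x_3 = 240, y_3 = 400, r_3 = 40, x0_4 = 185, y0_4 = 465, x_5 = 190, y_5 = 400, r_5 = 60, x_6 = 110, y_6 = 415, r_6 = 40, x_7 = 415, y_7 = 370, r_7 = 40, x0_8 = 215, y0_8 = 295, x0_9 = 390, y0_9 = 140, x1_9 = 505, y1_9 = 290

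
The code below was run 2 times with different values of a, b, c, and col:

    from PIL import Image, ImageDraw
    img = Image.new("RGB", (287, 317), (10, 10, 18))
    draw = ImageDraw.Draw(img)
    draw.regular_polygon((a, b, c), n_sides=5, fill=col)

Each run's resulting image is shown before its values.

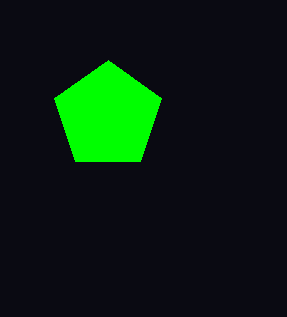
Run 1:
a = 108
b = 116
c = 56
col = 'lime'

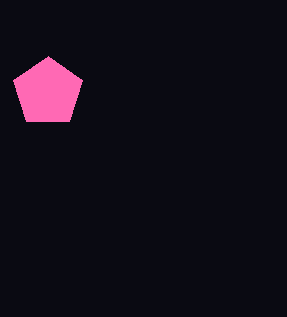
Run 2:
a = 48
b = 92
c = 36
col = 'hotpink'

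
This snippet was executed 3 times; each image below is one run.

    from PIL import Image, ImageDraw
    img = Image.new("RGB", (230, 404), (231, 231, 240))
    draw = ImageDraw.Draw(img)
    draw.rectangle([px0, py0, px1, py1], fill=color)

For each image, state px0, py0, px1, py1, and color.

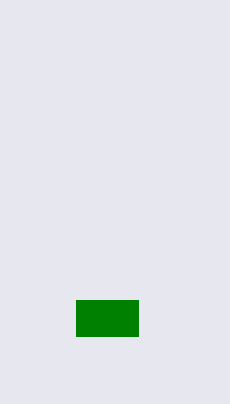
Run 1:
px0 = 76
py0 = 300
px1 = 138
py1 = 336
color = 'green'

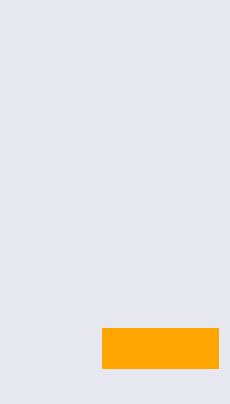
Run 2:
px0 = 102; py0 = 328; px1 = 218; py1 = 368; color = 'orange'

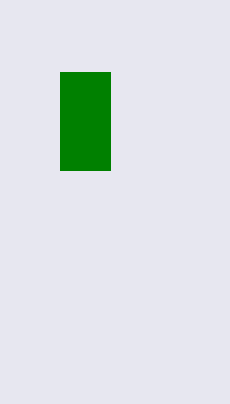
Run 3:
px0 = 60, py0 = 72, px1 = 110, py1 = 170, color = 'green'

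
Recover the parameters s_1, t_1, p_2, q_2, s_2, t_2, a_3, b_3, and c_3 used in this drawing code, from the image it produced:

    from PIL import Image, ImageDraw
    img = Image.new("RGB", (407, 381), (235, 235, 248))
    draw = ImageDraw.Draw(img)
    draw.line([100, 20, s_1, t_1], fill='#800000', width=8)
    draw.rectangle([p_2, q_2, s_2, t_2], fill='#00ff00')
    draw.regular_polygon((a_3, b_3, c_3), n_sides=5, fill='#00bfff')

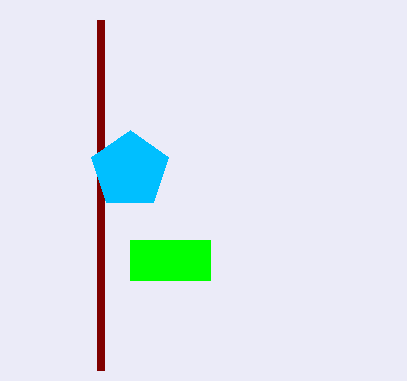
s_1 = 100
t_1 = 370
p_2 = 130
q_2 = 240
s_2 = 210
t_2 = 280
a_3 = 130
b_3 = 170
c_3 = 40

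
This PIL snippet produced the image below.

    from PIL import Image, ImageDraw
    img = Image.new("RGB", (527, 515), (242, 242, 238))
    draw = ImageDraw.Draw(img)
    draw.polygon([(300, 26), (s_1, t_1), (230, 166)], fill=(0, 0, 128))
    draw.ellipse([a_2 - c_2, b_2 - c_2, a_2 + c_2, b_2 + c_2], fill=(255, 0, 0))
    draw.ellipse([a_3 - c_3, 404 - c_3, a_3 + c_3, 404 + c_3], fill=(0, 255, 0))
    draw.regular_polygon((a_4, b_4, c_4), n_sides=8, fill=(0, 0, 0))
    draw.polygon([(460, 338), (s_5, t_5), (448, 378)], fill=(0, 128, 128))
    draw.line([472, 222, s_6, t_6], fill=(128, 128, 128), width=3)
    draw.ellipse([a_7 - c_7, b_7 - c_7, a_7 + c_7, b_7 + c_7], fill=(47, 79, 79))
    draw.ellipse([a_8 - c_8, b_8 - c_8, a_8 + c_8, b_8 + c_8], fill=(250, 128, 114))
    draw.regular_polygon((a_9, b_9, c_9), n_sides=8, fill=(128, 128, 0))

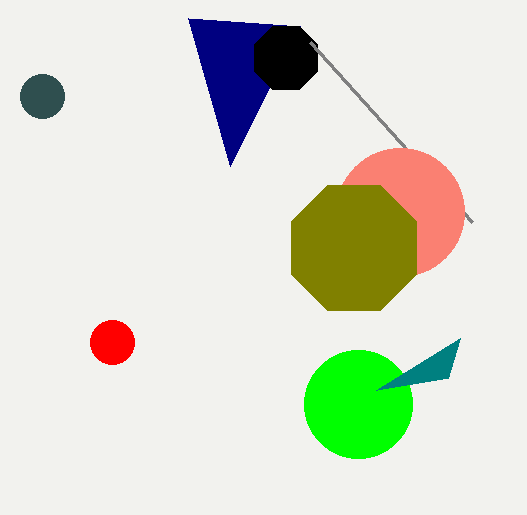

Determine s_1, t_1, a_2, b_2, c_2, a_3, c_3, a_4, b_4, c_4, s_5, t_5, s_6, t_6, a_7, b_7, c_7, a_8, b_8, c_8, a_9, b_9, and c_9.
s_1 = 188
t_1 = 18
a_2 = 112
b_2 = 342
c_2 = 22
a_3 = 358
c_3 = 54
a_4 = 286
b_4 = 58
c_4 = 34
s_5 = 376
t_5 = 390
s_6 = 310
t_6 = 42
a_7 = 42
b_7 = 96
c_7 = 22
a_8 = 400
b_8 = 212
c_8 = 64
a_9 = 354
b_9 = 248
c_9 = 68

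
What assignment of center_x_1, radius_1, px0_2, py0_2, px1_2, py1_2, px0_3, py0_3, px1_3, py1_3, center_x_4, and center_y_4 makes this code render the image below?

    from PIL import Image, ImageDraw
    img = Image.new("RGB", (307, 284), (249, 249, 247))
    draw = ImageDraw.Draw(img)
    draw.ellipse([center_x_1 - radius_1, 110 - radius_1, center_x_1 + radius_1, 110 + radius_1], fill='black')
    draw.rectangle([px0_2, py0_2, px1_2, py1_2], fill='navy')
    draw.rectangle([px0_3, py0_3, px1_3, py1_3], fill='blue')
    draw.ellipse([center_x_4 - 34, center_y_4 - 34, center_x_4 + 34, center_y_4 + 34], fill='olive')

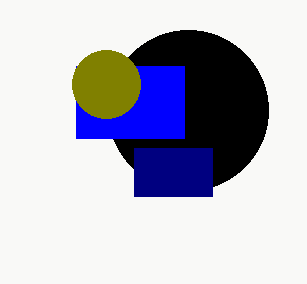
center_x_1 = 188
radius_1 = 80
px0_2 = 134
py0_2 = 148
px1_2 = 212
py1_2 = 196
px0_3 = 76
py0_3 = 66
px1_3 = 184
py1_3 = 138
center_x_4 = 106
center_y_4 = 84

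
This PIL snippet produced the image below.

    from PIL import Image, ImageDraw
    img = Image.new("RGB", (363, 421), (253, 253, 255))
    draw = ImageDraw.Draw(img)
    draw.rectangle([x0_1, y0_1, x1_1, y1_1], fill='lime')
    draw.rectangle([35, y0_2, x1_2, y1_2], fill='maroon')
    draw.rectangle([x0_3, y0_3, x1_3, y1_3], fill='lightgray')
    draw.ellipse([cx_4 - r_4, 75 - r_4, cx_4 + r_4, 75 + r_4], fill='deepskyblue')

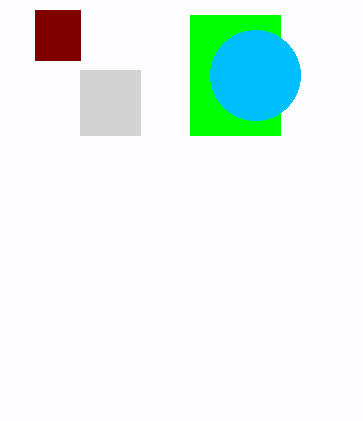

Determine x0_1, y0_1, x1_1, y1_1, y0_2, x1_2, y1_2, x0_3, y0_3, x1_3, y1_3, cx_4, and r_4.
x0_1 = 190
y0_1 = 15
x1_1 = 280
y1_1 = 135
y0_2 = 10
x1_2 = 80
y1_2 = 60
x0_3 = 80
y0_3 = 70
x1_3 = 140
y1_3 = 135
cx_4 = 255
r_4 = 45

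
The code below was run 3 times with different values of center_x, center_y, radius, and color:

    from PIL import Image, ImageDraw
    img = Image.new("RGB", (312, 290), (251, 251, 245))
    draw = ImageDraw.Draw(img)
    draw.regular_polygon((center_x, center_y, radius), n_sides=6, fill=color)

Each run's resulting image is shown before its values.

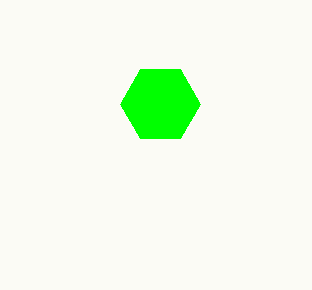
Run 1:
center_x = 160, center_y = 104, radius = 40, color = 'lime'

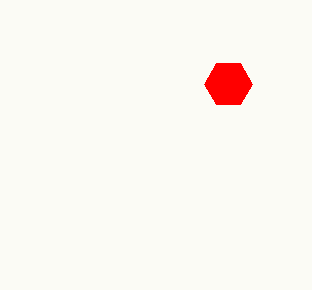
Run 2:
center_x = 228
center_y = 84
radius = 24
color = 'red'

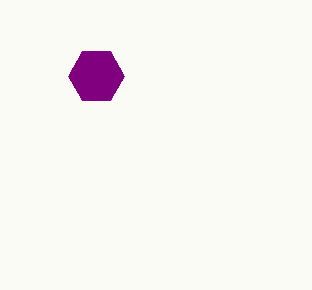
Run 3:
center_x = 96, center_y = 76, radius = 28, color = 'purple'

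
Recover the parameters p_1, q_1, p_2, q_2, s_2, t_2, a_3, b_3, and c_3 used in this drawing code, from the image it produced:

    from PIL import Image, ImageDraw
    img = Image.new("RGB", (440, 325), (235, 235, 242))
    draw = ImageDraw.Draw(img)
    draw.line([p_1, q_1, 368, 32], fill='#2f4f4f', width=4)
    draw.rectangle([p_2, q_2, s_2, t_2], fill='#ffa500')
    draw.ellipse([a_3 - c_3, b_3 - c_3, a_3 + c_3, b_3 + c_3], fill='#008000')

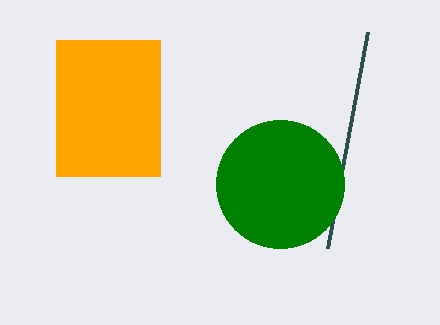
p_1 = 328, q_1 = 248, p_2 = 56, q_2 = 40, s_2 = 160, t_2 = 176, a_3 = 280, b_3 = 184, c_3 = 64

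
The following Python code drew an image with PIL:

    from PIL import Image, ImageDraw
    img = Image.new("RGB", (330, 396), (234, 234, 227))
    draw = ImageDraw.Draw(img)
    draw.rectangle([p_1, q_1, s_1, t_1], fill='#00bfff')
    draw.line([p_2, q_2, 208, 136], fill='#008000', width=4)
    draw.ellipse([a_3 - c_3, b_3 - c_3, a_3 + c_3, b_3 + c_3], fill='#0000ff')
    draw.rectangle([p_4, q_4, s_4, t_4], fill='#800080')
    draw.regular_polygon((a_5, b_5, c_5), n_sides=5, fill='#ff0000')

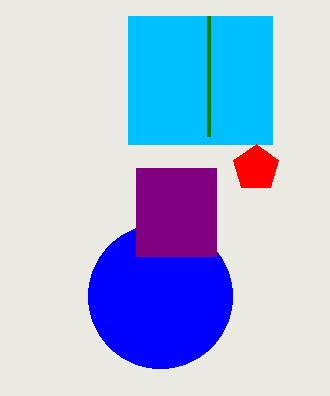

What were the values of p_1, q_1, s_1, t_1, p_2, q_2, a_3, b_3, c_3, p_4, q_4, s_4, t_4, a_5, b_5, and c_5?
p_1 = 128, q_1 = 16, s_1 = 272, t_1 = 144, p_2 = 208, q_2 = 16, a_3 = 160, b_3 = 296, c_3 = 72, p_4 = 136, q_4 = 168, s_4 = 216, t_4 = 256, a_5 = 256, b_5 = 168, c_5 = 24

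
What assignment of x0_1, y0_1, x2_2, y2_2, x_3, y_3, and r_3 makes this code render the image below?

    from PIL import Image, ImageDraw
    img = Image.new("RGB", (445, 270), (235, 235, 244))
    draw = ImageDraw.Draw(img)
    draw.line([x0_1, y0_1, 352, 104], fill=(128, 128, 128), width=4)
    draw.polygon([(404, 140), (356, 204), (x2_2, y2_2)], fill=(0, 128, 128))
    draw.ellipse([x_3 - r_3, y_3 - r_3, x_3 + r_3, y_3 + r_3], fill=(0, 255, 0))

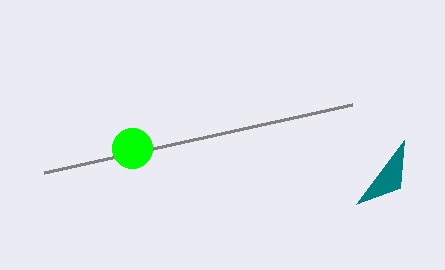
x0_1 = 44; y0_1 = 172; x2_2 = 400; y2_2 = 188; x_3 = 132; y_3 = 148; r_3 = 20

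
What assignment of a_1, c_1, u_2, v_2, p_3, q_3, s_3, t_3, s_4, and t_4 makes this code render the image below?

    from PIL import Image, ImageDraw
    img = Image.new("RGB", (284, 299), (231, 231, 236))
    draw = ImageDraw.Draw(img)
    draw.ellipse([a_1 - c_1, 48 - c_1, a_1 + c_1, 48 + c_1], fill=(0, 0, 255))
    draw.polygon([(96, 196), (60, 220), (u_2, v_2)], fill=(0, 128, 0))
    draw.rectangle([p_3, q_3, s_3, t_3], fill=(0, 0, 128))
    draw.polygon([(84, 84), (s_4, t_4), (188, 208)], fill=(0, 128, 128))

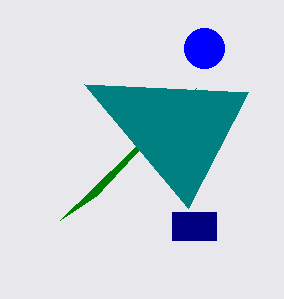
a_1 = 204, c_1 = 20, u_2 = 196, v_2 = 88, p_3 = 172, q_3 = 212, s_3 = 216, t_3 = 240, s_4 = 248, t_4 = 92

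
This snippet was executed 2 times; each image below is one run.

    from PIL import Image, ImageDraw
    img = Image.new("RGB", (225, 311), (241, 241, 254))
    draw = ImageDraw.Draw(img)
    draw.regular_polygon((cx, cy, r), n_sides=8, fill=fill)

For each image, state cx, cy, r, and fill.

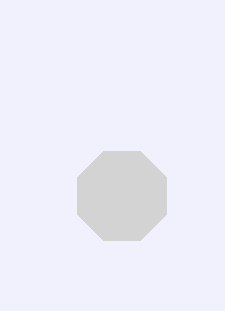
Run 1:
cx = 122; cy = 196; r = 48; fill = 'lightgray'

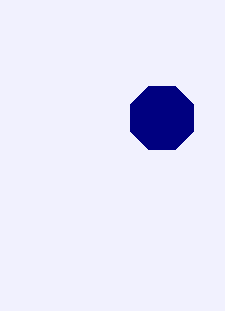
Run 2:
cx = 162, cy = 118, r = 34, fill = 'navy'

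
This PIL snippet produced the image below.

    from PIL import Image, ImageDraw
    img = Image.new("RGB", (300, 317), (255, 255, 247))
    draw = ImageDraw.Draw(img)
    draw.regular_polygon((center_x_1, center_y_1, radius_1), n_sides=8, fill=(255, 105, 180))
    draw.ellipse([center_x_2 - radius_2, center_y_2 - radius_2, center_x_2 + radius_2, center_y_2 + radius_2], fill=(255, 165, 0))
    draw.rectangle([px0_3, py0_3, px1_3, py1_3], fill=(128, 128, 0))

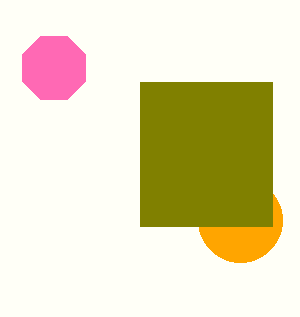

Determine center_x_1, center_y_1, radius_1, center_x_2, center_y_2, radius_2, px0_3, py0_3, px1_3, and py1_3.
center_x_1 = 54; center_y_1 = 68; radius_1 = 34; center_x_2 = 240; center_y_2 = 220; radius_2 = 42; px0_3 = 140; py0_3 = 82; px1_3 = 272; py1_3 = 226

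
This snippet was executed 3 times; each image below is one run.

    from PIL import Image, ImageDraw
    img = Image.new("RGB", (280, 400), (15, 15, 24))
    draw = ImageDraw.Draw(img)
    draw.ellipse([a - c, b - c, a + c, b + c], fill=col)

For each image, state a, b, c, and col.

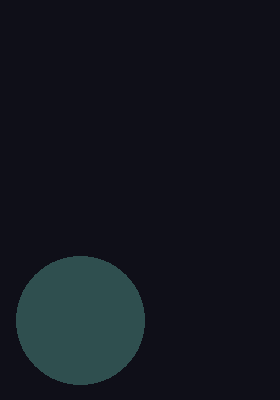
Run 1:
a = 80
b = 320
c = 64
col = 'darkslategray'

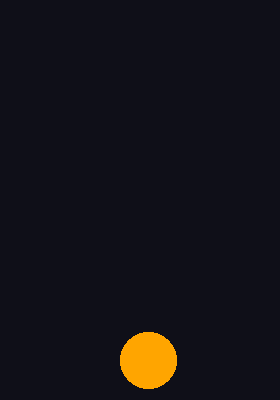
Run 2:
a = 148
b = 360
c = 28
col = 'orange'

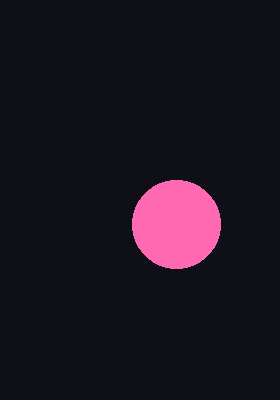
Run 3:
a = 176
b = 224
c = 44
col = 'hotpink'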